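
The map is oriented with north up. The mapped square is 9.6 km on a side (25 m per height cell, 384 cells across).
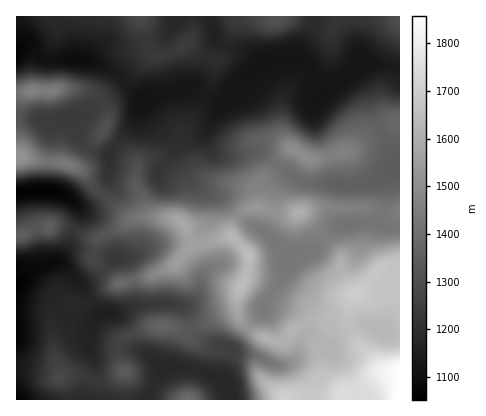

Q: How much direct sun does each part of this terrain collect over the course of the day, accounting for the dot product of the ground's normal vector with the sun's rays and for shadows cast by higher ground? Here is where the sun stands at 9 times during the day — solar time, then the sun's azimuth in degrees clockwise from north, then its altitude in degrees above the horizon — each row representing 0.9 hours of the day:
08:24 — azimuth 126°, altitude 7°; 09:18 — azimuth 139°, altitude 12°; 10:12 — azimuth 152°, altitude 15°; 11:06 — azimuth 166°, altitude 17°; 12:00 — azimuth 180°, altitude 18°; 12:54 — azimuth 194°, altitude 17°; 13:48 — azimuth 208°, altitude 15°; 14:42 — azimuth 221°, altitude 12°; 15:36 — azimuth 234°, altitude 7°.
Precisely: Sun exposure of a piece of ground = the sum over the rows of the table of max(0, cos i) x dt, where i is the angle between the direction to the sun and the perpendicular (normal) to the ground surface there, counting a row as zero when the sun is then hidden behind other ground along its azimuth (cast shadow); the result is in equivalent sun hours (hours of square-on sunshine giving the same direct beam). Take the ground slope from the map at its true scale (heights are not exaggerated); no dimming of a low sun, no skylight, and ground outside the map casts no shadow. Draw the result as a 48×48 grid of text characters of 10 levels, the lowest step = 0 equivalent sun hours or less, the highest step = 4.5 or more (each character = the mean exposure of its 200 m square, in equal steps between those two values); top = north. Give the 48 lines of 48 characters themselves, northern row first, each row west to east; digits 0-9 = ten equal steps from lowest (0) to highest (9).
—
455444444444444544443333444444444555444444444444
556544555555555654432223455566667886544445665555
545555555554455554322233345667889876554456666666
323455555444344443223443334556677655555555555666
210122333444444433345553223444444444455554445566
100000012334455455666655434544444444445554444455
000000000013454566666665555544443333445544433333
000000000001345666555555555444333333344443322123
000000100001235555554444444443333233333332211122
345556665432234444443333443333332233333221001110
799999876543234333332223443332222222222110001000
688887544432343333222233333211111110111000011100
444444433322443222332333321100000000000000111222
222233333323532223333333211000000000000011222344
011222333345532223333333211111111000000011233445
001001122466421112233322222333332100000001133444
011000001355321011233211234444443331000122334444
332100000233332123332221233333224675322455544444
898765311223333344322221001111113577666666654444
999999985433333333322321100001123346776665554443
999999998532332211122233322222333234554444444333
654345688521344200000012344433322100011223322222
100000246752123200000000123321122100000000000111
000000014654211100000000001122222100012111122222
000000001344321111000000000246643333445555555434
011002200123345565542111100145665567754455444445
024445420012467778875432110112345678754332211222
467997653235676666665432234210134566543210110000
999998655566665444433444577510123444443100110000
997776543444444332212567777642333334332101110000
655544555433222100124677654455433333211122110012
444322357642000001356665422234433332101232012344
443212245641001246898655321134443321112221123444
432223334443456899998755433245543222232221234444
333333323468999999988865554467643222233333344443
333333333468876666666654455666533322333444544444
333334444455554210012334455554333333333445555444
444333444433332100000134556542112222333444555544
444333344321111232222234677751000113444444444444
444333344332113566665446789983000245444443223344
333332333333346788876544557898643455334443211112
223322233344445567778764333468997665433344421000
223332222333221234566776654332368864433334431000
333333221233201223444556665541000122222223222111
443333333223444333322223344553000001222211233444
544444555434676543210001233455300001233211245544
566777665555677643100001234456641012333223445543
455666555555555543221122334445553333333344444444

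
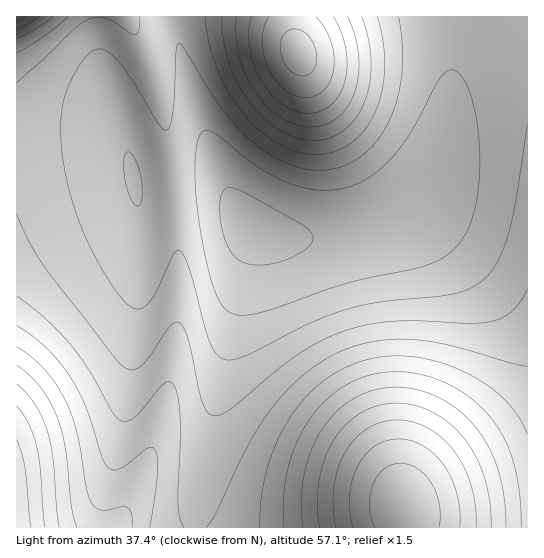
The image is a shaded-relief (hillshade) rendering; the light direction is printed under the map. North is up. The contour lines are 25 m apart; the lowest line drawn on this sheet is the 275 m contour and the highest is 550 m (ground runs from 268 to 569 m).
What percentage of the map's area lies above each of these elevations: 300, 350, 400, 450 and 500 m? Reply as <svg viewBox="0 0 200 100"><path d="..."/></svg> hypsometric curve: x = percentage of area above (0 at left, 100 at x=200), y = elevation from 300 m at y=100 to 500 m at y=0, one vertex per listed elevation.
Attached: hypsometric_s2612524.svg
<svg viewBox="0 0 200 100"><path d="M171 100l-79-25-41-25-24-25-15-25"/></svg>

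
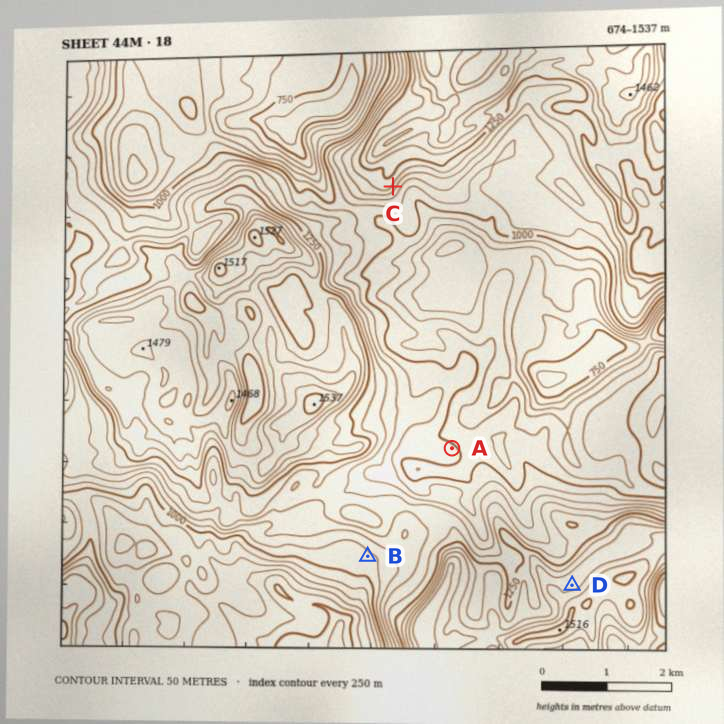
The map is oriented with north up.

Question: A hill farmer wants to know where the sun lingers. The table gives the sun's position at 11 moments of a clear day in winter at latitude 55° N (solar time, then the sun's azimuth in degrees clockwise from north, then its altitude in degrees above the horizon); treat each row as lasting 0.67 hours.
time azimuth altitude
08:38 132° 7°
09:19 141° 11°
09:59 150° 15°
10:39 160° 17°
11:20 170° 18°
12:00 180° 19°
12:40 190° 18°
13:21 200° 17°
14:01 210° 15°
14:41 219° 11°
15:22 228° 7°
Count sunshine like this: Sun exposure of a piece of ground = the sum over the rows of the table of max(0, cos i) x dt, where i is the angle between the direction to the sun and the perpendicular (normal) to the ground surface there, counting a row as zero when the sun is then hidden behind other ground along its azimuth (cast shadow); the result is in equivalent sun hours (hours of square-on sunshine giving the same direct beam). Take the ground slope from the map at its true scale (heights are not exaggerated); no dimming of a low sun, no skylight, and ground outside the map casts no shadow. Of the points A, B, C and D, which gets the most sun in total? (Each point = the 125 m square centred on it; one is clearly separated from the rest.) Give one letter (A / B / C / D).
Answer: C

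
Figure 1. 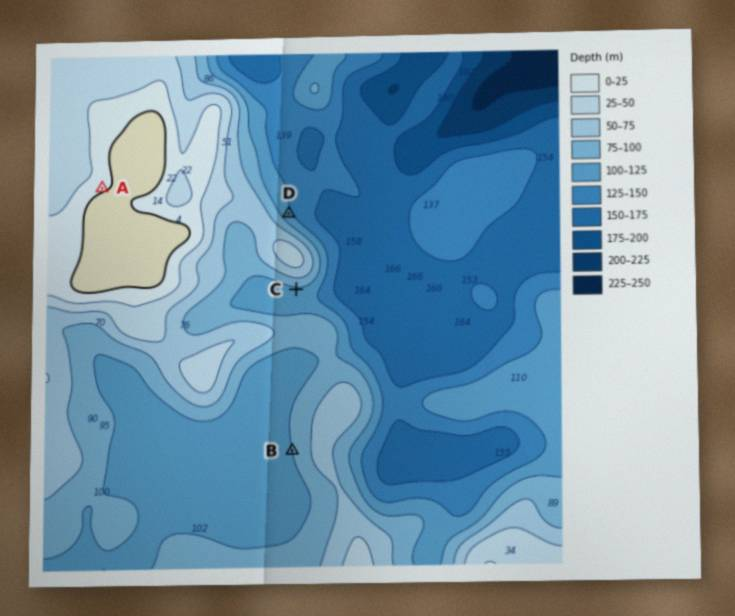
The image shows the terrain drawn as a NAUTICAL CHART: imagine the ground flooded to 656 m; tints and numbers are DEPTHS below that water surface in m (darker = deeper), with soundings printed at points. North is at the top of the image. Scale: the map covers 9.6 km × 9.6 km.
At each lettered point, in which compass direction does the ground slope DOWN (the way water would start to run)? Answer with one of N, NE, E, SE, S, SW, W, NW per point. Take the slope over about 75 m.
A NW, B W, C S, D NE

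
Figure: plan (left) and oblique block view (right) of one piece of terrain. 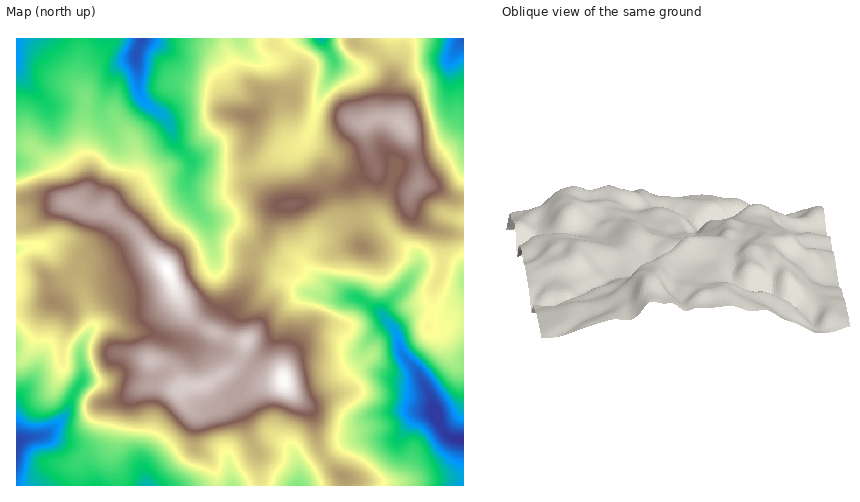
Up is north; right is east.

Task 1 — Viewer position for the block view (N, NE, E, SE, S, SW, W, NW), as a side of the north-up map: W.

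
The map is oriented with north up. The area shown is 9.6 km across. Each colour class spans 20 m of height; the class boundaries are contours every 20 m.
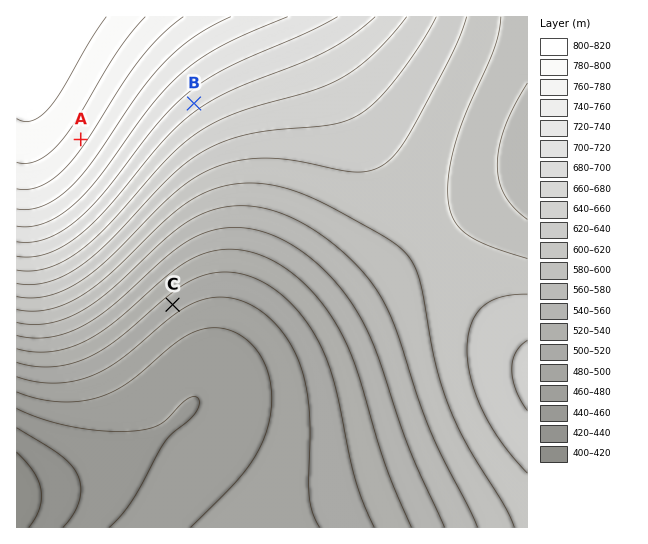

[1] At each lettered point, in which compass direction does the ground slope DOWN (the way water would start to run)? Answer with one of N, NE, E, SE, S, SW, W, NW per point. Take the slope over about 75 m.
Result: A SE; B SE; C SE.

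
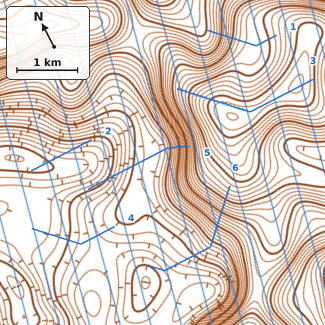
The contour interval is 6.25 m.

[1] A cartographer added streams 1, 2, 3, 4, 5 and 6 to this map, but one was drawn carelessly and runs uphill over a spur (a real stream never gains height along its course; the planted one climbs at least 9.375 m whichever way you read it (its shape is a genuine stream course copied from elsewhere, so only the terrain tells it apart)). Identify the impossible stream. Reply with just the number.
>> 3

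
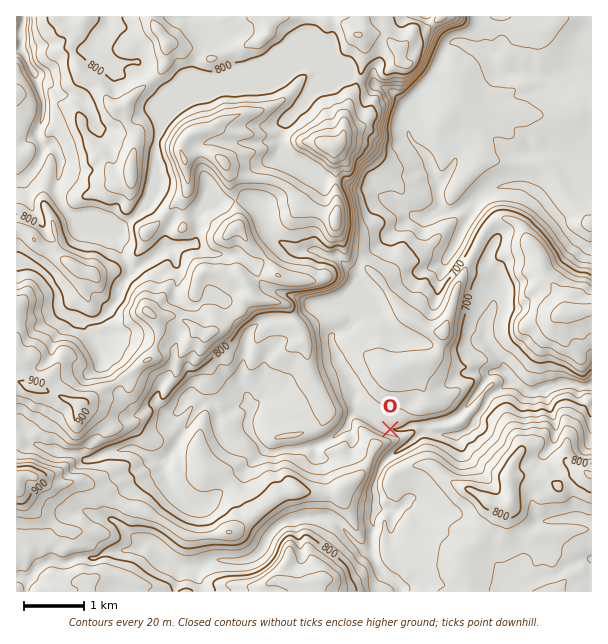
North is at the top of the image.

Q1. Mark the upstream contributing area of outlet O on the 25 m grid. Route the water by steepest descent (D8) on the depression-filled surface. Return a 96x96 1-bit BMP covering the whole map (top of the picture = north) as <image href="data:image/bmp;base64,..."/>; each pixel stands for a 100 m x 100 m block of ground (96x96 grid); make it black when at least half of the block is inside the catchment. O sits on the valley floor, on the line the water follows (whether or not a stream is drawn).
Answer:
<image width="96" height="96" href="data:image/bmp;base64,Qk2+BAAAAAAAAD4AAAAoAAAAYAAAAGAAAAABAAEAAAAAAIAEAAATCwAAEwsAAAIAAAAAAAAA////AAAAAAAAAAAAAAAAAAAAAAAAAAAAAAAAAAAAAAAAAAAAAAAAAAAAAAAAAAAAAAAAAAAAAAAAAAAAAAAAAAAAAAAAAAAAAAAAAAAAAAAAAAAAAAAAAAAAAAAAAAAAAAAAAAAAAAAAAAAAAAAAAAAAAAAAAAAPgAAAAAAAAAAAAAA/+AAAAAAAAAAAAAB//AAAAAAAAAAAAAH//gAAAAAAAAAAAAf//4AAAAAAAAAAAH///8AAAAAAAAAAAP///+AAAAAAAAAAA/////g4AAAAAAAAB//////8AAAAAAAH////////AAAAAAD/////////gAAAAAD/////////wAAAAAD/////////4AAAAAD/////////4AAAAAD/////////4AAAAAD/////////8AAAAAD//////////AAAAAD//////////gAAAAD//////////gAAAAD//////////gAAAAD//////////gAAAAD//////////gAAAAD/3////////gAAAAD/B////////gAAAAD4A////////gAAAADAAP///////gAAAAAAAH///////gAAAAAAAB///////gAAAAAAAA///////wAAAAAAAAf///////AAAAAAAAH///////wAAAAAAAH///////4AAAAAAAH///////4AAAAAAAD///////4AAAAAAAD+f/////wAAAAAAAD4H/////AAAAAAAAHgD////8AAAAAAAAAAB////wAAAAAAAAAAA////wAAAAAAAAAAA////gAAAAAAAAAAAf///AAAAAAAAAAAAf///AAAAAAAAAAAAf//+AAAAAAAAAAAAH//8AAAAAAAAAAAAB//4AAAAAAAAAAAAD//wAAAAAAAAAAAAD/+AAAAAAAAAAAAAH/+AAAAAAAAAAAAAf/+AAAAAAAAAAAAA//8AAAAAAAAAAAAA//8AAAAAAAAAAAAB//4AAAAAAAAAAAAB//4AAAAAAAAAAAAB//4AAAAAAAAAAAAB//AAAAAAAAAAAAAD/8AAAAAAAAAAAAAD/4AAAAAAAAAAAAAD/wAAAAAAAAAAAAAD/gAAAAAAAAAAAAAD+AAAAAAAAAAAAAAAAAAAAAAAAAAAAAAAAAAAAAAAAAAAAAAAAAAAAAAAAAAAAAAAAAAAAAAAAAAAAAAAAAAAAAAAAAAAAAAAAAAAAAAAAAAAAAAAAAAAAAAAAAAAAAAAAAAAAAAAAAAAAAAAAAAAAAAAAAAAAAAAAAAAAAAAAAAAAAAAAAAAAAAAAAAAAAAAAAAAAAAAAAAAAAAAAAAAAAAAAAAAAAAAAAAAAAAAAAAAAAAAAAAAAAAAAAAAAAAAAAAAAAAAAAAAAAAAAAAAAAAAAAAAAAAAAAAAAAAAAAAAAAAAAAAAAAAAAAAAAAAAAAAAAAAAAAAAAAAAAAAAAAAAAAAAAAAAAAAAAAAAAAAAAAAAAAAAAAAAAAAAAAAAAAAAAAAAAAAAAAAAAAAAAAAAAAAAAAAAAAAAAAAAAAAAAAAAAAAAAAAAAA="/>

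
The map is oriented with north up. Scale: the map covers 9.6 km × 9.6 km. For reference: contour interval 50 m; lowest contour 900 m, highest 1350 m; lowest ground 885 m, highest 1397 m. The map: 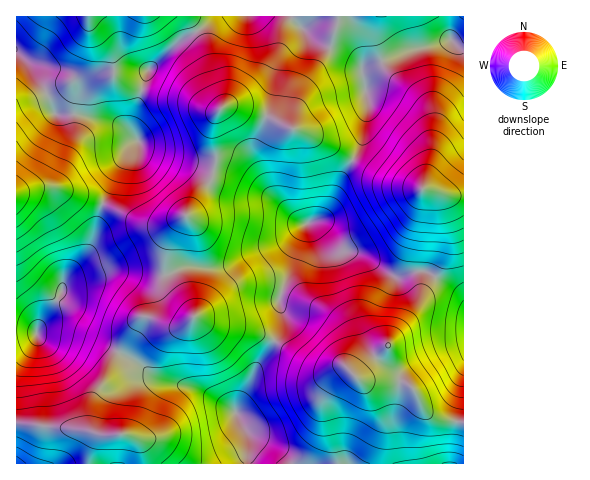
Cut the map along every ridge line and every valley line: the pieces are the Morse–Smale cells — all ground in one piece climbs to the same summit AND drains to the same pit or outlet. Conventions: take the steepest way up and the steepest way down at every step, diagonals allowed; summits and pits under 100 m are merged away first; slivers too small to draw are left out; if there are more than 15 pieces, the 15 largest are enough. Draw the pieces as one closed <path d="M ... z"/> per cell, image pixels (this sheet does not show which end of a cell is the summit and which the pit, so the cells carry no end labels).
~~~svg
<path d="M463 16l-173 1 23 22 34 14 14 13 7 43-6 31-8 21 22 14 19 8 32 6 22 7 15-1z"/><path d="M232 106l-9 1-9 11-1 21 4 20-4 15-24 39-12 11-7 12-5 19 1 20 19-8 42 0 29-15 28-11 20-16 17-7 5-5 14-33 12-19-17-13-35-18-10-2-23-12z"/><path d="M290 16l-72 0-20 15 11 23 2 14 12 30 0 8 15 1 29 9 68 32 18 12 9-20 6-31-7-43-14-13-34-14z"/><path d="M197 31l-17 9-32 30-16 54 5 17-7 7-10 18-18 37 39 19 21 2 23-7 25-35 3-8 4-15-4-20 0-15 4-11 6-7 0-8-12-30-5-21z"/><path d="M312 222l-4 0-4 6-12 38-12 31 3 24-8 20 39 25 16 1 12-2 14 11 32-30 22-28 25-41-9-5-12 0-12 4-9 0-26-18-28-10-23-23z"/><path d="M274 340l-16 25-23 47 13 25-1 26 134 1 4-27 0-17-9-18-12-18-22-19-12 2-16-1z"/><path d="M187 16l-170 0-1 37 16 16 12 19 12 26 21 0 38 8 8 4 10 10-1-12 16-54 32-30 17-9z"/><path d="M120 353l-2 1-26 46-2 9 0 17 2 5 9 4 23-1 9 3 8 9 3 18 103-1 1-26-11-24-6-5-35-20-34-7-23-17z"/><path d="M353 160l-13 20-11 29-8 9-10 4 5 3 23 23 28 10 26 18 9 0 12-4 12 0 9 4 9-19 4-18-7-42-10-7-43-10z"/><path d="M18 53l-2 1 0 139 34-7 52 18 18-38 17-26-14-14-8-4-38-8-21 0-16-32-11-18z"/><path d="M50 186l-14 2-20 6 0 135 17 2 3 2 4-10 20-28 5-17 23-27 14-45-4-4z"/><path d="M437 277l-3 0-6 9-12 23-28 37-32 31 4 3 31 0 13 2 10 8 9 19 7 6 10 5 23 3 1-125-8-9z"/><path d="M196 317l-10 7-8 2-11-1-19-8-7 0-7 9-15 27 20 11 16 14 11 4 36 8 34 22 22-47 16-24-22-9-41-7z"/><path d="M25 330l-9 0 0 93 75 8-1-22 2-9 27-47-23-13-22-7-13-2-21 0-4 2z"/><path d="M305 225l-21 16-28 11-26 14-9 2-36-1-19 8 1 5 27 37 17 8 32 5 31 10 9-19-3-24 12-31z"/>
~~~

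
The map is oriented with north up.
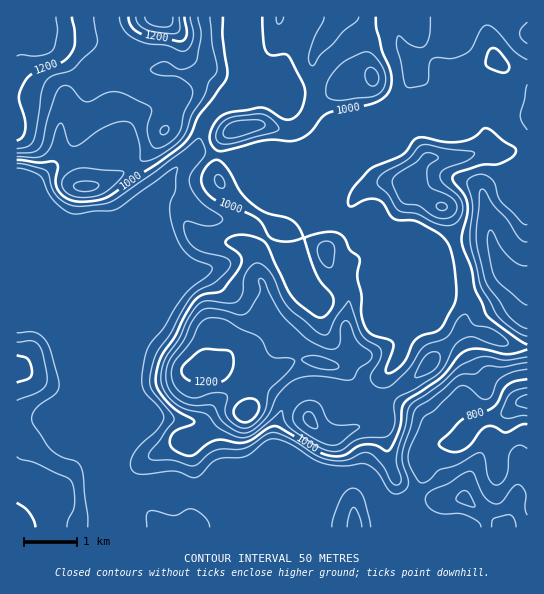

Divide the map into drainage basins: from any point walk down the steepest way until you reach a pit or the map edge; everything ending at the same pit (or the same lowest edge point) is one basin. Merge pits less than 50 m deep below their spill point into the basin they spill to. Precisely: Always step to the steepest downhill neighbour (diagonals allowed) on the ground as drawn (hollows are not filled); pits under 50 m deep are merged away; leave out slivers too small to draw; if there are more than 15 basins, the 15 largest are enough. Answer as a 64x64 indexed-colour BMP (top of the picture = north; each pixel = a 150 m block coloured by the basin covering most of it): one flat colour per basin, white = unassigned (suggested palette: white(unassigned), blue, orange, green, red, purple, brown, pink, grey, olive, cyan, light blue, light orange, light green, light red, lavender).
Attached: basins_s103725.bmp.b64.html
<image width="64" height="64" href="data:image/bmp;base64,Qk12CAAAAAAAAHYAAAAoAAAAQAAAAEAAAAABAAQAAAAAAAAIAAATCwAAEwsAABAAAAAAAAAA////ALR3HwAOf/8ALKAsACgn1gC9Z5QAS1aMAMJ34wB/f38AIr28AM++FwDox64AeLv/AIrfmACWmP8A1bDFABERERERERERERERERERERERERERERERERERERERERERERERERERERERERERERERERERERERERERERERERERERERERERERERERERERERERERERERERERERERERERERERERERERERERERERERERERERERERERERERERERERERERERERERERERERERERERERERERERERERERERERERERERERERERERERERERERERERERERERERERERERERERERERERERERERERERERERERERERERERERERERERERERERERERERERERERERERERERERERERERERERERERERERERERERERERERERERERERERERERERERERERERERERERERERERERERERERERERERERERERERERERERERERERERERERERERERERERERERERERERERERERERERERERERERERERERERERERERERERERERERERERERERERERERERERERERERERERERERERERERERERERERERERERERERERERERERERERERERERERERERERERERERERERERERERERERERERERERERERERERERERERERERERERERERERERERERERERERERERERERERERERERERERERERERERERERERERERERERERERERERERERERERERERERERERERERERERERERMRERERERERERERERERERERERERERERERERERERERERMzMRERERERERERERERERERERERERERERERERERERETMzMzERERERERERERERERERERERERERERERERERERETMzMzMzERERERERERERERERERERERERERERERERERERMzMzMzMxERERERERERERERERERERERERERERERERERETMzMzMyERERERERERERERERERERERERERERERERERERIiIzMyIiEREREREREREREREREREREREREREREREREREiIiIiIiIREREzMxEREREREREREREREREREREREREREiIiIiIiIiERMzMzERERERERERERERERERERERERERESIiIiIiIiIjMzMzMRERERERERERERERERERERERERERIiIiIiIiIiMzMzMxERERERERERERERERERERERERERESIiIiIiIiIzMzMzERERERERERERERERERERERERERERIiIiIiIiIiMzMzMRERERERERERERERERERERERERERIiIiIiIiIiMzMzMxEREREREREREREREREREREREREREiIiIiIiIiIzMzMzEREREREREREREREREREREREREREiIiIiIiIiIjMzMzMRERERERERERERERERERERERERESIiIiIiIiIiMzMzMxERERERERERERERERERERERERESIiIiIiIiIiIzMzMzERERERERERERERERERERERERERIiIiIiIiIiIzMzMzMRERERERERERERERERERERERERIiIiIiIiIiIjMzMzMxERERERERERERERERERERERESIiIiIiIiIiIiMzMzMzERERERERERERERERERERERIiIiIiIiIiIiIiIzMzMzMRERERERERERERERERERERIiIiIiIiIiIiIiIzMzMzMxERERERERERERERERERESIiIiIiIiIiIiIiIjMzMzMzEREREREREREREREREREiIiIiIiIiIiIiIiIzMzMzMzMREREREREREREREREREiIiIiIiIiIiIiIiIzMzMzMzMxEREREREREREREREREiIiIiIiIiIiIiIiMzMzMzMzMzEREREREREREREREREiIiIiIiIiIiIiIiIzMzMzMzMzMRERERERERERERERESIiIiIiIiIiIiIiIiMzMzMzMzMxERERERERERERERERIiIiIiIiIiIiIiIiIjMzMzMzMzEREREREREREREREREiIiIiIiIiIiIiIiIiIiIjMzMzMRERERERERERERERESIiIiIiIiIiIiIiIiIiIiIiIiIhEREREREREREREREREiIiIiIiIiIiIiIiIiIiIiIiIiERERERERERERERERERIiIiIiIiIiIiIiIiIiIiIiIiIREREREREREREREREREREREREiIiIiIiIiIiIiIiIiIhERERERERERERERERERERERERIiIiIiIiIiIiIiIiIiEREREREREREREREREREREREREiIiIiIiIiIiIiIiIiIRERERERERERERERERERERERERIiIiIiIiIiIiIiIiIhERERERERERERERERERERERERERIiIiIiIiIiIiIiIiEREREREREREREREREREREREREREiIiIiIiIiIiIiIiIRERERERERERERERERERERERERIiIiIiIiIiIiIiIiIhERERERERERERERERERERERERIiIiIiIiIiIiIiIiIiEREREREREREREREREREREREREiIiIiIiIiIiIiIiIiIRERERERERERERERERERERERESIiIiIiIiIiIiIiIiIhEREREREREREREREREREREREREiIiIiIiIiIiIiIiIiERERERERERERERERERERERERERIiIiIiIiIiIiIiIiIREREREREREREREREREREREREREiIiIiIiIiIiIiIiIhERERERERERERERERERERERERERIiIiIiIiIiIiIiIi"/>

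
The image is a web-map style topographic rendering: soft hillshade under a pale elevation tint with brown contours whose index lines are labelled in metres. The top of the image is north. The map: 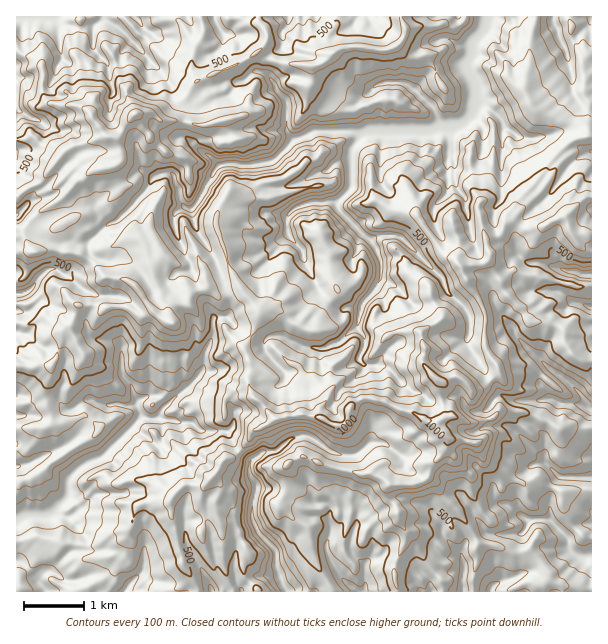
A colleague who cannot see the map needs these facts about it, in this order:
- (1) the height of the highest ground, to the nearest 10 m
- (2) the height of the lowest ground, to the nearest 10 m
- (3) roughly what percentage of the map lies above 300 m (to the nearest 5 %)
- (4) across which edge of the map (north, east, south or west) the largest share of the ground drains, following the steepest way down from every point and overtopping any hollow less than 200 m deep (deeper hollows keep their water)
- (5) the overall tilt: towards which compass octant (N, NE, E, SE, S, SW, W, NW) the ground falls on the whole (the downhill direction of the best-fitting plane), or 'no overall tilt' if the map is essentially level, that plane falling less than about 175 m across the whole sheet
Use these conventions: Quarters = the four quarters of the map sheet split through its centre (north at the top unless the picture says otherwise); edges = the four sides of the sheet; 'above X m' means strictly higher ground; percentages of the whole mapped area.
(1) The highest point reaches roughly 1050 m.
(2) The lowest point is down at roughly 120 m.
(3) Roughly 80 % of the ground is higher than 300 m.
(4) Most of the ground drains across the northern edge.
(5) No overall tilt - high and low ground are spread across the sheet.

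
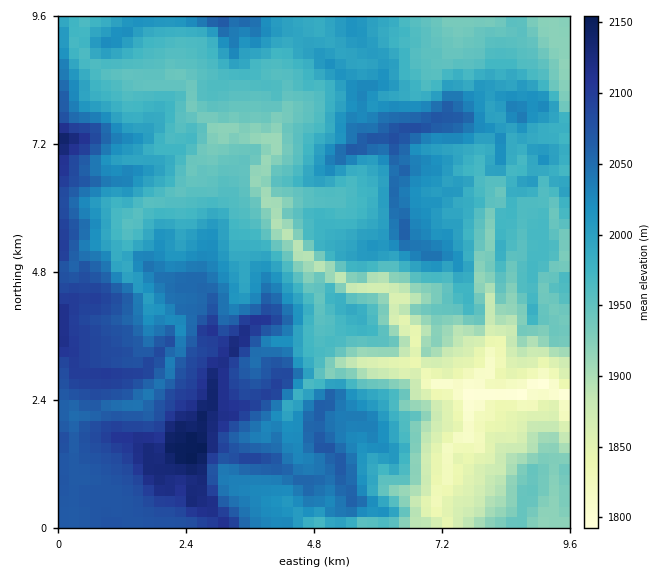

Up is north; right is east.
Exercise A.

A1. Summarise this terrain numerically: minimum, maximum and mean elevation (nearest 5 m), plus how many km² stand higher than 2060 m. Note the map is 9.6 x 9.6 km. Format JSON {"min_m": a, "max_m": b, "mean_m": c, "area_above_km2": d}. {"min_m": 1790, "max_m": 2160, "mean_m": 1990, "area_above_km2": 17.7}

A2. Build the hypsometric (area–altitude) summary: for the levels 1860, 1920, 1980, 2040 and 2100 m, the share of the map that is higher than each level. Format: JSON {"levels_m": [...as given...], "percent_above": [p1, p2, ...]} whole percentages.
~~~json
{"levels_m": [1860, 1920, 1980, 2040, 2100], "percent_above": [94, 86, 55, 26, 5]}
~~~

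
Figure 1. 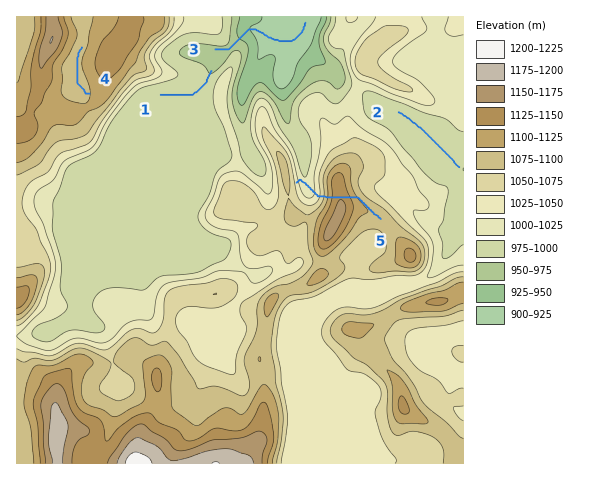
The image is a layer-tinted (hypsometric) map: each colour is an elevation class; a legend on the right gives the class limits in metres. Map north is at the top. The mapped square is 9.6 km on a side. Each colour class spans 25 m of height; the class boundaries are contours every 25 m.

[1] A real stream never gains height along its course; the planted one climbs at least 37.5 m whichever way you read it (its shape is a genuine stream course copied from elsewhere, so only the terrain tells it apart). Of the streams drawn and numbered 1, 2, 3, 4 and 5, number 5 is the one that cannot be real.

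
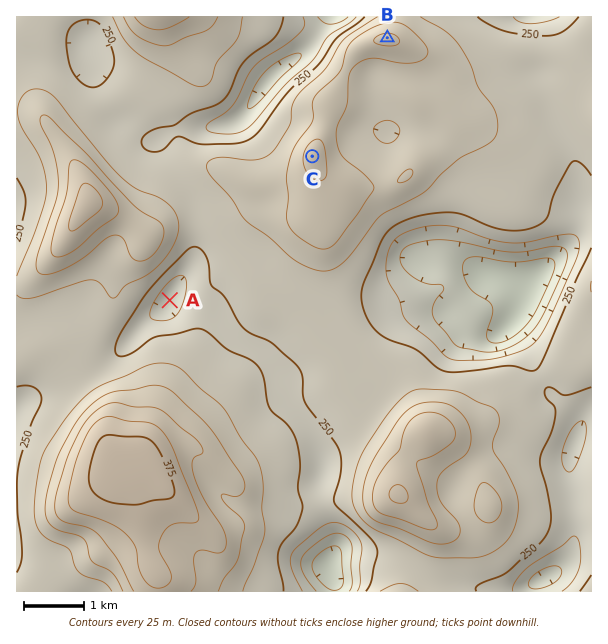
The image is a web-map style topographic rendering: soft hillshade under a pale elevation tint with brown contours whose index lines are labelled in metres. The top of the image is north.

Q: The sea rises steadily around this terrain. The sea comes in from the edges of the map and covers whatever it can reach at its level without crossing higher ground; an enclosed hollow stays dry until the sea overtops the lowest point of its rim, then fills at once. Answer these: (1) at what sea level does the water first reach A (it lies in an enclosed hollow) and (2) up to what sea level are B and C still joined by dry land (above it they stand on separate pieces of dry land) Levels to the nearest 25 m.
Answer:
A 250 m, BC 300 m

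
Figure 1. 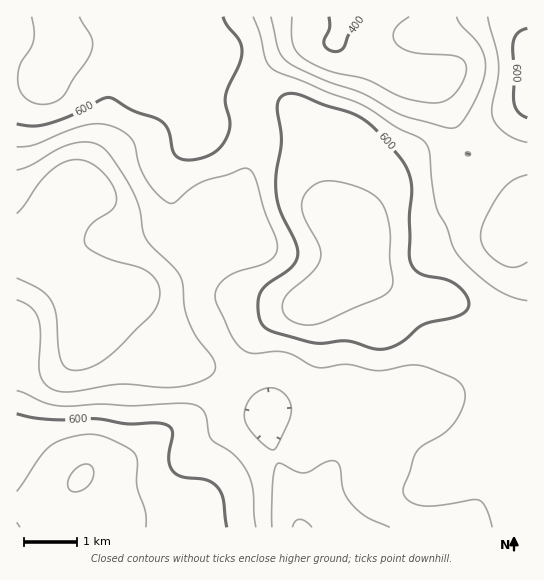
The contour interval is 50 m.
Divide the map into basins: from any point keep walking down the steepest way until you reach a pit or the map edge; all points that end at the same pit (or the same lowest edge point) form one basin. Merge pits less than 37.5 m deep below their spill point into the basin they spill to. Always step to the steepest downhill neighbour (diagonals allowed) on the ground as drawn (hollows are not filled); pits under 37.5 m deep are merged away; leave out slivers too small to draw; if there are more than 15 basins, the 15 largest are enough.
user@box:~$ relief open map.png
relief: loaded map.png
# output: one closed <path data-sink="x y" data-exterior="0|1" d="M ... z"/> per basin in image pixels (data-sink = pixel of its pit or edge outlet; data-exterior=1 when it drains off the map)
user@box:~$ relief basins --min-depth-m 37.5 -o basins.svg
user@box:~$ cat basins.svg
<path data-sink="98 313" data-exterior="0" d="M65 43l-4 8-18 28-27 0 1 428 22-2 20-6 31-30 43-13 28-21 37-20 21-18 14-15 26-51 18-15 37-15 25-17 10-10 4-16 0-17-20-26-13-33-3-21 4-20-10-15-16-15-18-6-39 3-23 8-10 9-2 4-11-32-1-21-14 7-30 5-12-7-28-22-13-7-23-5z"/><path data-sink="347 17" data-exterior="1" d="M527 16l-510 0-1 62 27 1 18-28 4-8 6 4 23 5 13 7 28 22 12 7 30-5 14-7 1 21 11 32 2-4 10-9 23-8 39-3 18 6 16 15 10 15-4 20 3 21 13 33 20 26 0 17-4 16 6-1 16 4 38 18 29 2 19 7 15 15 27 46 12 12 12 7 4 0z"/><path data-sink="301 527" data-exterior="1" d="M355 273l-9 4-32 24-29 11-18 11-12 14-10 24-12 21-14 15-21 18-37 20-28 21-40 12-7 4-9 10-5 11 0 34 362 1-1-38 3-7 7-8 2-9 12-15 42-37 10-25 0-11-13-17-24-42-15-15-19-7-29-2-38-18z"/>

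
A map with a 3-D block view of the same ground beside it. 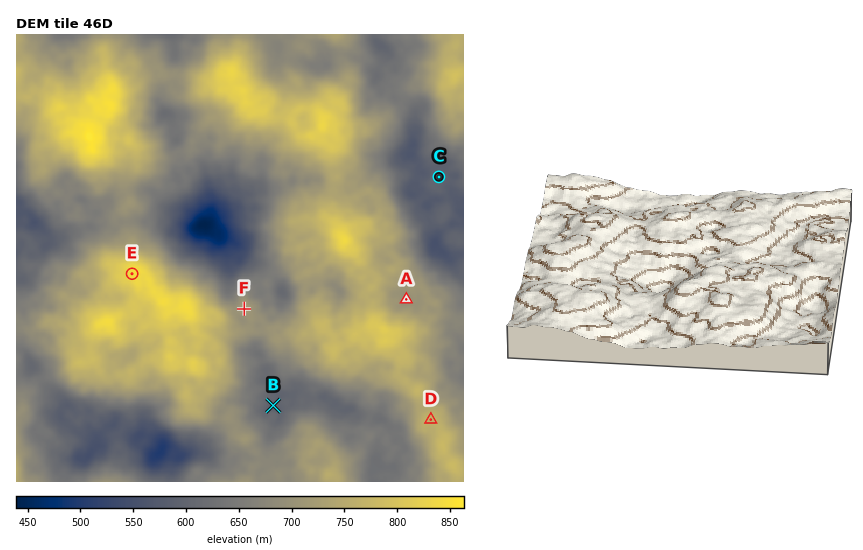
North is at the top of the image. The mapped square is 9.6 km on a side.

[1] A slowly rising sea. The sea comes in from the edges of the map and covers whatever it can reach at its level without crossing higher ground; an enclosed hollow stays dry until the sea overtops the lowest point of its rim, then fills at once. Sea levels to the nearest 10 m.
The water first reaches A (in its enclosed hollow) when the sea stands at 710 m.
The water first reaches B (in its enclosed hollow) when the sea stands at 640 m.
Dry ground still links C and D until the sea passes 590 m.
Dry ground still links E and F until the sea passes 700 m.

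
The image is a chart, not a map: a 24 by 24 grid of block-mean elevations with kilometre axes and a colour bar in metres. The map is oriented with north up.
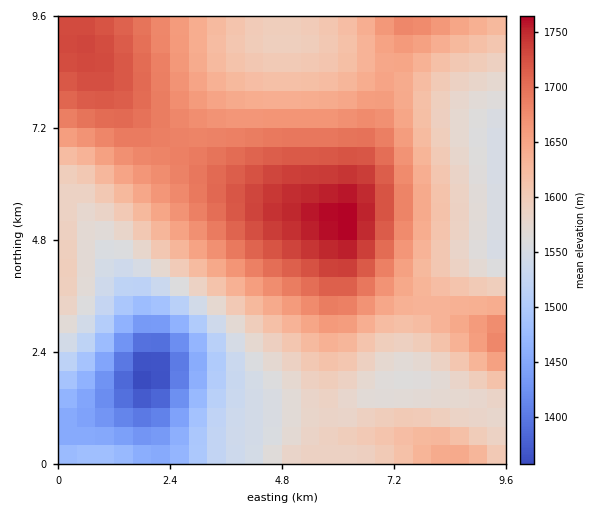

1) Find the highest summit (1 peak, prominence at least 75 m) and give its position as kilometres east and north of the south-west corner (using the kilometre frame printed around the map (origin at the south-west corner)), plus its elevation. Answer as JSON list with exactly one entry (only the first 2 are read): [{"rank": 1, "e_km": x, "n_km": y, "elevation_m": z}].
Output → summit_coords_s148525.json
[{"rank": 1, "e_km": 6.14, "n_km": 5.24, "elevation_m": 1766}]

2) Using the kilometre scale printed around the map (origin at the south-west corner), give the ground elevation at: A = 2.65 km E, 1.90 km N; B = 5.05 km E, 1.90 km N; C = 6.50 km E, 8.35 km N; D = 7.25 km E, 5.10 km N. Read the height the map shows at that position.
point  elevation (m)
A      1410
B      1580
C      1635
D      1695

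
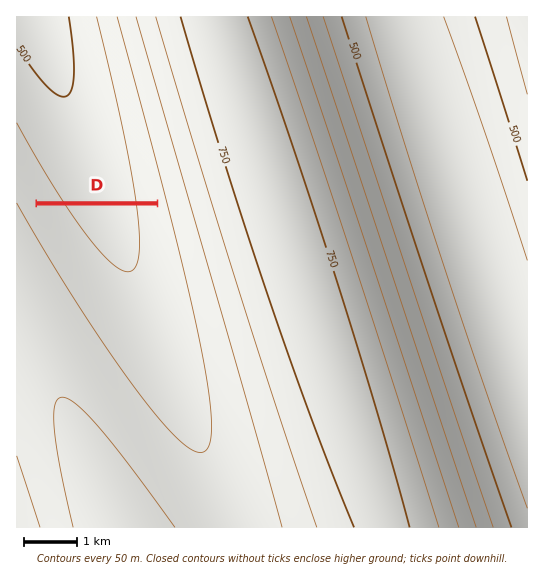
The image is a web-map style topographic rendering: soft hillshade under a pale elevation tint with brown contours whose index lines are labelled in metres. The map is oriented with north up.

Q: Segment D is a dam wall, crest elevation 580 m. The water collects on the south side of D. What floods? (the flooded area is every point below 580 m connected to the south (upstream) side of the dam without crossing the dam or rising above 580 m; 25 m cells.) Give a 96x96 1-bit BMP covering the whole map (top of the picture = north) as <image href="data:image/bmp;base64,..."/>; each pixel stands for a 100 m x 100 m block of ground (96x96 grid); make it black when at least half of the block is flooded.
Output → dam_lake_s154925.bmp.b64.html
<image width="96" height="96" href="data:image/bmp;base64,Qk2+BAAAAAAAAD4AAAAoAAAAYAAAAGAAAAABAAEAAAAAAIAEAAATCwAAEwsAAAIAAAAAAAAA////AAAAAAAAAAAAAAAAAAAAAAAAAAAAAAAAAAAAAAAAAAAAAAAAAAAAAAAAAAAAAAAAAAAAAAAAAAAAAAAAAAAAAAAAAAAAAAAAAAAAAAAAAAAAAAAAAAAAAAAAAAAAAAAAAAAAAAAAAAAAAAAAAAAAAAAAAAAAAAAAAAAAAAAAAAAAAAAAAAAAAAAAAAAAAAAAAAAAAAAAAAAAAAAAAAAAAAAAAAAAAAAAAAAAAAAAAAAAAAAAAAAAAAAAAAAAAAAAAAAAAAAAAAAAAAAAAAAAAAAAAAAAAAAAAAAAAAAAAAAAAAAAAAAAAAAAAAAAAAAAAAAAAAAAAAAAAAAAAAAAAAAAAAAAAAAAAAAAAAAAAAAAAAAAAAAAAAAAAAAAAAAAAAAAAAAAAAAAAAAAAAAAAAAAAAAAAAAAAAAAAAAAAAAAAAAAAAAAAAAAAAAAAAAAAAAAAAAAAAAcAAAAAAAAAAAAAAA8AAAAAAAAAAAAAAB+AAAAAAAAAAAAAAD+AAAAAAAAAAAAAAH+AAAAAAAAAAAAAAP+AAAAAAAAAAAAAAf+AAAAAAAAAAAAAA/+AAAAAAAAAAAAAA/+AAAAAAAAAAAAAB/+AAAAAAAAAAAAAD/+AAAAAAAAAAAAAH/+AAAAAAAAAAAAAH/8AAAAAAAAAAAAAP/8AAAAAAAAAAAAAf/8AAAAAAAAAAAAA//8AAAAAAAAAAAAA//8AAAAAAAAAAAAB//8AAAAAAAAAAAAD//4AAAAAAAAAAAAD//4AAAAAAAAAAAAH//4AAAAAAAAAAAAH//4AAAAAAAAAAAAP//4AAAAAAAAAAAAf//wAAAAAAAAAAAAf//wAAAAAAAAAAAA///wAAAAAAAAAAAB///wAAAAAAAAAAAB///wAAAAAAAAAAAD///gAAAAAAAAAAAD///gAAAAAAAAAAAH///gAAAAAAAAAAAP///gAAAAAAAAAAAH///AAAAAAAAAAAAAAAAAAAAAAAAAAAAAAAAAAAAAAAAAAAAAAAAAAAAAAAAAAAAAAAAAAAAAAAAAAAAAAAAAAAAAAAAAAAAAAAAAAAAAAAAAAAAAAAAAAAAAAAAAAAAAAAAAAAAAAAAAAAAAAAAAAAAAAAAAAAAAAAAAAAAAAAAAAAAAAAAAAAAAAAAAAAAAAAAAAAAAAAAAAAAAAAAAAAAAAAAAAAAAAAAAAAAAAAAAAAAAAAAAAAAAAAAAAAAAAAAAAAAAAAAAAAAAAAAAAAAAAAAAAAAAAAAAAAAAAAAAAAAAAAAAAAAAAAAAAAAAAAAAAAAAAAAAAAAAAAAAAAAAAAAAAAAAAAAAAAAAAAAAAAAAAAAAAAAAAAAAAAAAAAAAAAAAAAAAAAAAAAAAAAAAAAAAAAAAAAAAAAAAAAAAAAAAAAAAAAAAAAAAAAAAAAAAAAAAAAAAAAAAAAAAAAAAAAAAAAAAAAAAAAAAAAAAAAAAAAAAAAAAAAAAAAAAAAAAAAAAAAAAAAAAAAAAAAAAAAAAAAAAAAAAAAAAAAAAAAAAAAAAAAAAAAAAAAA="/>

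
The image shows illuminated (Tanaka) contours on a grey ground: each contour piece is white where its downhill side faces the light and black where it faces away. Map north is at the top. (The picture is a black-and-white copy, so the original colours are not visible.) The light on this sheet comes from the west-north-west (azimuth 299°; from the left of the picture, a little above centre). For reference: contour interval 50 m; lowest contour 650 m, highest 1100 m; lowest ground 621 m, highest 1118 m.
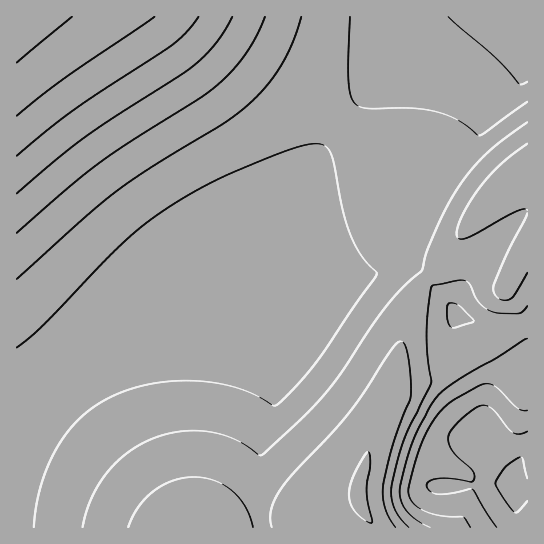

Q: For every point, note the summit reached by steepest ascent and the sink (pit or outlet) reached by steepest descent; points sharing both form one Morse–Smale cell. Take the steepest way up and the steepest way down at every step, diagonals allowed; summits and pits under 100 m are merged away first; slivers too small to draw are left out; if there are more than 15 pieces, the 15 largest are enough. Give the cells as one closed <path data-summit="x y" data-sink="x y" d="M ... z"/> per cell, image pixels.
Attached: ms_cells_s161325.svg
<path data-summit="361 494" data-sink="527 17" d="M527 16l-92 1-40 41-44 53-36 50-46 69-25 44-9 10-13 1-32 10-25 10-40 22-58 40-51 44 1 117 236 0 41-9 66-21 0-13 13-58 7-18 13-23 12-63 15-37 16-16 29-41 26-30 27-24 10-6z"/><path data-summit="17 17" data-sink="527 17" d="M437 16l-420 0-1 394 63-53 46-30 40-22 25-10 32-10 13-1 9-10 25-44 46-69 36-50 44-53z"/><path data-summit="361 494" data-sink="514 482" d="M527 169l-9 6-27 24-26 30-29 41-16 16-15 37-12 63-13 23-7 18-13 58 0 13-66 21-40 9 263-1-4-44 8 5 7 1z"/><path data-summit="17 17" data-sink="514 482" d="M514 483l3 44 10 1 1-38-10-3z"/>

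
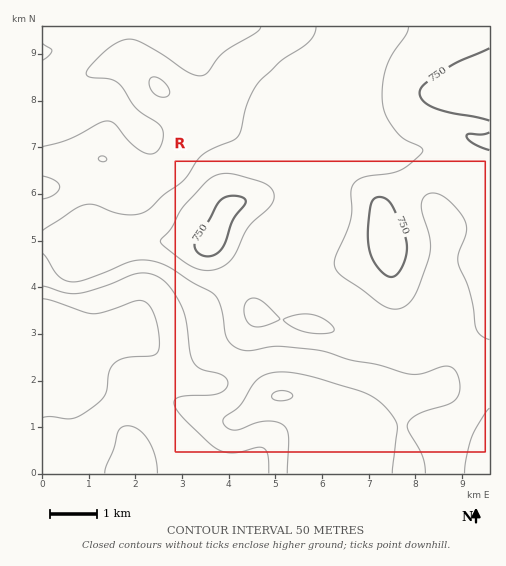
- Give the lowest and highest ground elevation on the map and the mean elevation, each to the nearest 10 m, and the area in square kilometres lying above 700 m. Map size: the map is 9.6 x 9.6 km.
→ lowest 500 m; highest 800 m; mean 650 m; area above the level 17.4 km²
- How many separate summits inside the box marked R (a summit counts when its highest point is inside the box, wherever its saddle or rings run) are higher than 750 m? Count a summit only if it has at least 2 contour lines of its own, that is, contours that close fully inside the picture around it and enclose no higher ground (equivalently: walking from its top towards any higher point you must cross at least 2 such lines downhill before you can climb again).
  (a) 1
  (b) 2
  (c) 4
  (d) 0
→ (a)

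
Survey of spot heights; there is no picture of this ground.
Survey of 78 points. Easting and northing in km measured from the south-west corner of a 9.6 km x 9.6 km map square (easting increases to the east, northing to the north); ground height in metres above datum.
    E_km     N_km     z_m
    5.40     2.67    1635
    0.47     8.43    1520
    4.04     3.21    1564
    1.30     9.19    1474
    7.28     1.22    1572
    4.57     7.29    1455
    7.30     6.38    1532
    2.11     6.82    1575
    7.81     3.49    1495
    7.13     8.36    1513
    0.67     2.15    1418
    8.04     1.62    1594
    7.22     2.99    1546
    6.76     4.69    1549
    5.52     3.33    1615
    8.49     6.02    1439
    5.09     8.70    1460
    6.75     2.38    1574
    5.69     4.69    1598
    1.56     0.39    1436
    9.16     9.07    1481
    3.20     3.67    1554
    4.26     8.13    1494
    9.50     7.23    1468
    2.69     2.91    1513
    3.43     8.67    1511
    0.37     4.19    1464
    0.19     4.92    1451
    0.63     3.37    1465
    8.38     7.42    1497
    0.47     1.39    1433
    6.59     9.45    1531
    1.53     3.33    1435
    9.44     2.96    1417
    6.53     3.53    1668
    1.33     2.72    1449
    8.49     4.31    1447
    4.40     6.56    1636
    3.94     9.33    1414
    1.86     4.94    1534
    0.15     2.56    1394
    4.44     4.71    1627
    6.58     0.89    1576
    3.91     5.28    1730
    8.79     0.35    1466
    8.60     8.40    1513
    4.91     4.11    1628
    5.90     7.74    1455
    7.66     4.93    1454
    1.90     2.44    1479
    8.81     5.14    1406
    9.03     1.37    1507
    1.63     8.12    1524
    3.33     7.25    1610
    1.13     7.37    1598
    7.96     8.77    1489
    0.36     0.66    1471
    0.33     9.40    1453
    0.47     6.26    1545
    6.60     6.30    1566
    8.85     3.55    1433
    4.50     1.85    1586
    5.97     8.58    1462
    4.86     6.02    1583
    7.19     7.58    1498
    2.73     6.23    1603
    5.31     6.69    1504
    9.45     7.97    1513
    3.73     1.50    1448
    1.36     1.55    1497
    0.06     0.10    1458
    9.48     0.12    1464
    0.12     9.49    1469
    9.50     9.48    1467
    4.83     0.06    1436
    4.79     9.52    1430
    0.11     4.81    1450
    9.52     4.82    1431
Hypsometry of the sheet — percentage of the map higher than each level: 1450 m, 82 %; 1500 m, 50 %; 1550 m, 30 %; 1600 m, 14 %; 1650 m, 4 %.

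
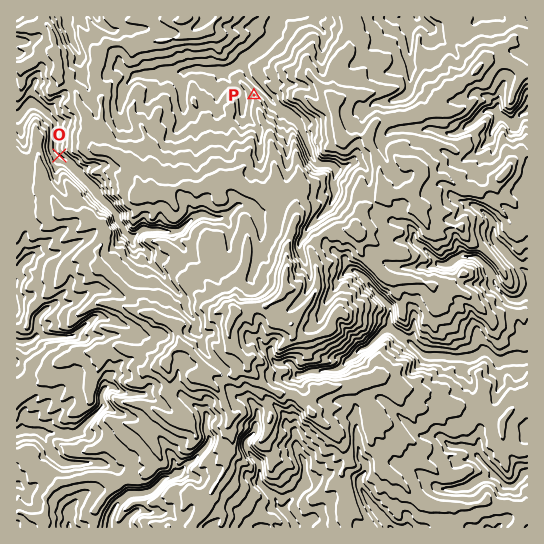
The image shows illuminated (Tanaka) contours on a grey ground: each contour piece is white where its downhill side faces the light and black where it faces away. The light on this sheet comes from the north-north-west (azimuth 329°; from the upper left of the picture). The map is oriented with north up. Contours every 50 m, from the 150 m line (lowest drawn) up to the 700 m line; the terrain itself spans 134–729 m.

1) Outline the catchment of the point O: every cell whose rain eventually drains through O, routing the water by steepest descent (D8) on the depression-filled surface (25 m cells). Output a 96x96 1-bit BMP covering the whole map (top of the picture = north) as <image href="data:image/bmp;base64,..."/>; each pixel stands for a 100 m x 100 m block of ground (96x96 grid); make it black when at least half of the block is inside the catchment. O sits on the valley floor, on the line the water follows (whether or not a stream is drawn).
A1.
<image width="96" height="96" href="data:image/bmp;base64,Qk2+BAAAAAAAAD4AAAAoAAAAYAAAAGAAAAABAAEAAAAAAIAEAAATCwAAEwsAAAIAAAAAAAAA////AAAAAAAAAAAAAAAAAAAAAAAAAAAAAAAAAAAAAAAAAAAAAAAAAAAAAAAAAAAAAAAAAAAAAAAAAAAAAAAAAAAAAAAAAAAAAAAAAAAAAAAAAAAAAAAAAAAAAAAAAAAAAAAAAAAAAAAAAAAAAAAAAAAAAAAAAAAAAAAAAAAAAAAAAAAAAAAAAAAAAAAAAAAAAAAAAAAAAAAAAAAAAAAAAAAAAAAAAAAAAAAAAAAAAAAAAAAAAAAAAAAAAAAAAAAAAAAAAAAAAAAAAAAAAAAAAAAAAAAAAAAAAAAAAAAAAAAAAAAAAAAAAAAAAAAAAAAAAAAAAAAAAAAAAAAAAAAAAAAAAAAAAAAAAAAAAAAAAAAAAAAAAAAAAAAAAAAAAAAAAAAAAAAAAAAAAAAAAAAAAAAAAAAAAAAAAAAAAAAAAAAAAAAAAAAAAAAAAAAAAAAAAAAAAAAAAAAAAAAAAYAAAAAAAAAAAAAAD8AAAAAAAAAAAAAAH/AAAAAAAAAAAAAAP+AAAAAAAAAAAAAAf8AAAAAAAAAAAAAA/4AAAAAAAAAAAAAB/wAAAAAAAAAAAAAB/wAAAAAAAAAAAAAD/wAAAAAAAAAAAAAD/wAAAAAAAAAAAAAH/wAAAAAAAAAAAAA//4AAAAAAAAAAAAD//4AAAAAAAAAAAAD///wAAAAAAAAAAAH///8AAAAAAAAAAAP////AAAAAAAAAAA/////AAAAAAAAAAB/////gAAAAAAAAAD/////gAAAAAAAAAH/////gAAAAAAAAAP/////gAAAAAAAAAf/////gAAAAAAAAAf/////gAAAAAAAAAf/////gAAAAAAAAAP/////gAAAAAAAAAP/////gAAAAAAAAAP/////gAAAAAAAAAH/////wAAAAAAAAAH/////wAAAAAAAAAf/////wAAAAAAAAB//////4AAAAAAAA///////wAAAAAAAB///////gAAAAAAAB///////AAAAAAAAB//////+AAAAAAAAD//4H//AAAAAAAAAD//4AD8AAAAAAAAAH//4AA4AAAAAAAAAH//wAAAAAAAAAAAAD//wAAAAAAAAAAAAB//gAAAAAAAAAAAAA//AAAAAAAAAAAAAAf4AAAAAAAAAAAAAAAAAAAAAAAAAAAAAAAAAAAAAAAAAAAAAAAAAAAAAAAAAAAAAAAAAAAAAAAAAAAAAAAAAAAAAAAAAAAAAAAAAAAAAAAAAAAAAAAAAAAAAAAAAAAAAAAAAAAAAAAAAAAAAAAAAAAAAAAAAAAAAAAAAAAAAAAAAAAAAAAAAAAAAAAAAAAAAAAAAAAAAAAAAAAAAAAAAAAAAAAAAAAAAAAAAAAAAAAAAAAAAAAAAAAAAAAAAAAAAAAAAAAAAAAAAAAAAAAAAAAAAAAAAAAAAAAAAAAAAAAAAAAAAAAAAAAAAAAAAAAAAAAAAAAAAAAAAAAAAAAAAAAAAAAAAAAAAAAAAAAAAAAAAAAAAAAAAAAAAAAAAAAAAAAAAAAAAAAAAAAAAAAAAAAAAAAAAAAAA="/>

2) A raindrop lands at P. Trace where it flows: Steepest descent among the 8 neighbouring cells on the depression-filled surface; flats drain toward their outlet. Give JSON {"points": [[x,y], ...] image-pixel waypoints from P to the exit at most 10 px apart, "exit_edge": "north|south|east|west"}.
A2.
{"points": [[254, 95], [257, 85], [247, 74], [242, 63], [251, 54], [262, 46], [271, 35], [275, 25], [277, 17]], "exit_edge": "north"}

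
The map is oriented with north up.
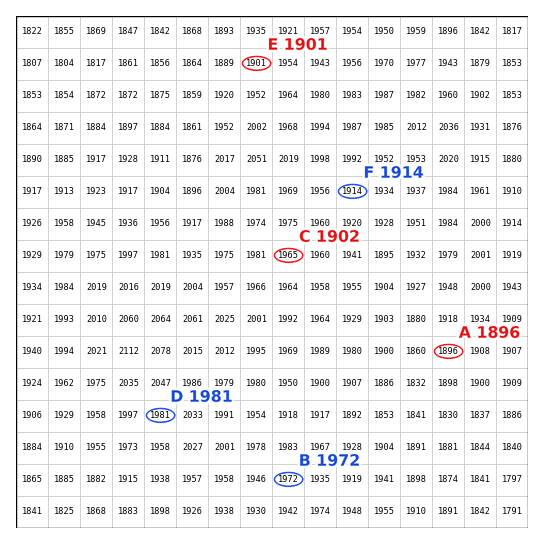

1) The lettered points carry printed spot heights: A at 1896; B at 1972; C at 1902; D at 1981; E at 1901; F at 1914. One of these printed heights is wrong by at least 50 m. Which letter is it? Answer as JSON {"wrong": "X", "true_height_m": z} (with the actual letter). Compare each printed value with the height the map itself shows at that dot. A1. {"wrong": "C", "true_height_m": 1965}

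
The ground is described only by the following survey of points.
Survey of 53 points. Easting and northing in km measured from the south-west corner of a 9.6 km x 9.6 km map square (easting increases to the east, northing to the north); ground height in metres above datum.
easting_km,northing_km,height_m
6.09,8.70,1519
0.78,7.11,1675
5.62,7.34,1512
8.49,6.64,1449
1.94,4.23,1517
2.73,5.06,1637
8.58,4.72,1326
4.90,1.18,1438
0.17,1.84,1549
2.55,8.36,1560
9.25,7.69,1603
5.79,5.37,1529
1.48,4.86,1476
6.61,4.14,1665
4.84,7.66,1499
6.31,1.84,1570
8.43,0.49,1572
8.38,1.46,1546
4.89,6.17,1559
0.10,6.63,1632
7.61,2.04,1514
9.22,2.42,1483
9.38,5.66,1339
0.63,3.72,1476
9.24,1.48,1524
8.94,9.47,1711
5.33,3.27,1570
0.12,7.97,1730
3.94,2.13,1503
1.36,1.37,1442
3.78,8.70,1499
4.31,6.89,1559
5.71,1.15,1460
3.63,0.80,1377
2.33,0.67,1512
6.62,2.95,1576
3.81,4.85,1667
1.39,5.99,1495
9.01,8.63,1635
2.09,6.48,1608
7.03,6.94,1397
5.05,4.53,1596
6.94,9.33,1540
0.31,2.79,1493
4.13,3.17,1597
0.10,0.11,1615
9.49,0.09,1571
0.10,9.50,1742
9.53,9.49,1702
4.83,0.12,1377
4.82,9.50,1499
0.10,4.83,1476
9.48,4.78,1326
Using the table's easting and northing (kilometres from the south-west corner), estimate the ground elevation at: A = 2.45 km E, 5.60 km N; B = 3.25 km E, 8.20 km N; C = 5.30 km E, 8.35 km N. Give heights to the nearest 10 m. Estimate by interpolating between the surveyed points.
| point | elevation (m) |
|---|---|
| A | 1610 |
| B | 1500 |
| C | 1500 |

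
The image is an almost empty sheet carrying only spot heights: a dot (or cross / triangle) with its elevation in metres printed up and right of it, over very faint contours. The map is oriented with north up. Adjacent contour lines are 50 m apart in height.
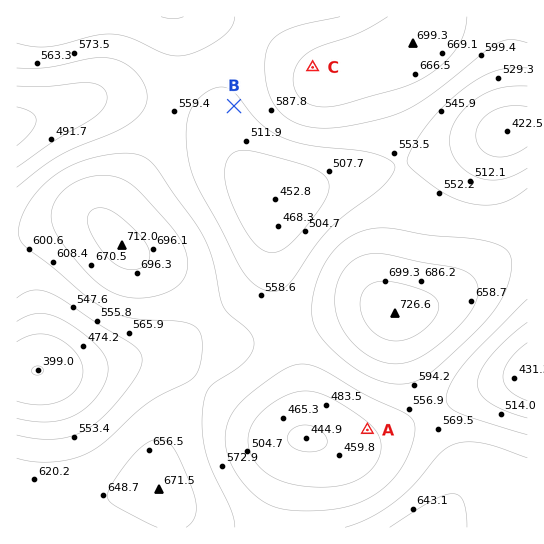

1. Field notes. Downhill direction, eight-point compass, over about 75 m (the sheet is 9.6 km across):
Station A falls SW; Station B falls SW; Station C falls NW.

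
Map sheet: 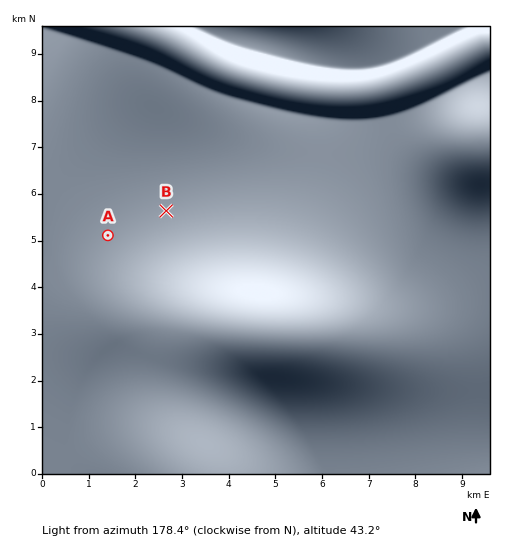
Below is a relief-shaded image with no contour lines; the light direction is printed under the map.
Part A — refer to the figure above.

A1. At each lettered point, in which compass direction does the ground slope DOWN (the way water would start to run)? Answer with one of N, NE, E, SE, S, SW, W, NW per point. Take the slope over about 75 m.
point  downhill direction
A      SW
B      SW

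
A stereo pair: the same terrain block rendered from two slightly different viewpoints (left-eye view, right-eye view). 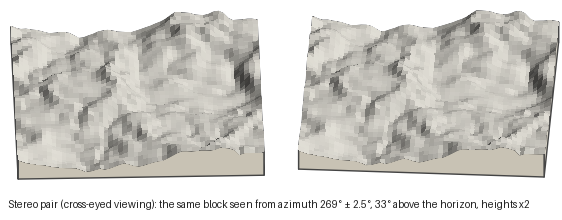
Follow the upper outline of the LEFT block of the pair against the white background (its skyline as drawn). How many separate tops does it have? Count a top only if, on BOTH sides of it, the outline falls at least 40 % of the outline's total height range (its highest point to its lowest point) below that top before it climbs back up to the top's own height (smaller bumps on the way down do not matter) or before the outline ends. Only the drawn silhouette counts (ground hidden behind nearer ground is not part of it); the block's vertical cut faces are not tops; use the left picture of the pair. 0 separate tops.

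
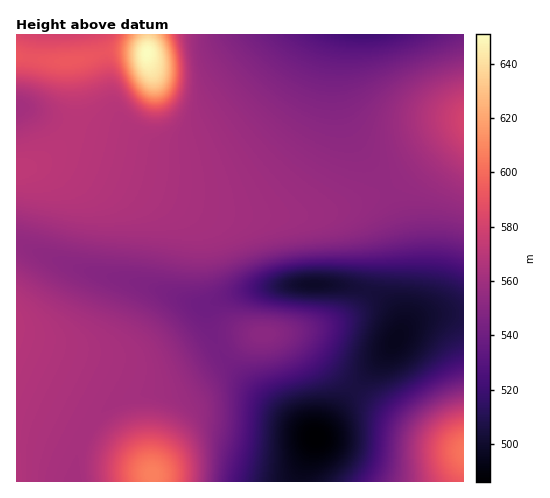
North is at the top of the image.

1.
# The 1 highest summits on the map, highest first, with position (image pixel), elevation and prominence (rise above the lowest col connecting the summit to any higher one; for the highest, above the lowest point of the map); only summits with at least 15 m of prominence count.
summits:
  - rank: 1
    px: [147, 53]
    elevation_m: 651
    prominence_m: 165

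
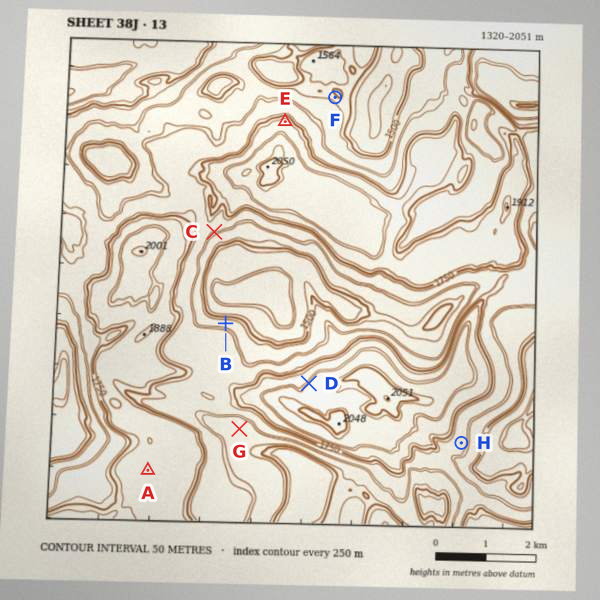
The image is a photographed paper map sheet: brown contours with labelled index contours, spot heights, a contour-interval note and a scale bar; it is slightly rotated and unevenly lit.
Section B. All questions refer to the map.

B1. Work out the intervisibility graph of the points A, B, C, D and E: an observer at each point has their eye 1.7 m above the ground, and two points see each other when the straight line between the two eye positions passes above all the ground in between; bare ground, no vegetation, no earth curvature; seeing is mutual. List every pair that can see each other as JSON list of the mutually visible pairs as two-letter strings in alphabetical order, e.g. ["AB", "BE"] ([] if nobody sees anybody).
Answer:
["BC", "BD", "CD"]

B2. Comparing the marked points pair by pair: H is higher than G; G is higher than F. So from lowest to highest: F G H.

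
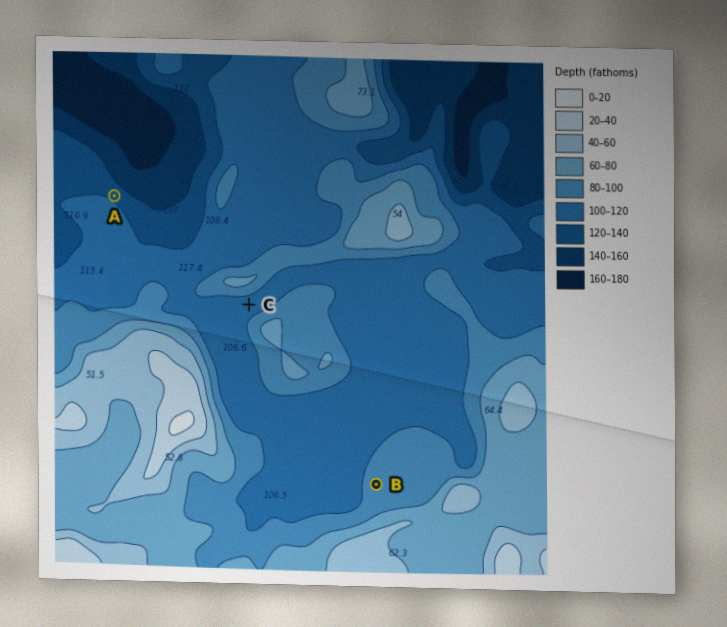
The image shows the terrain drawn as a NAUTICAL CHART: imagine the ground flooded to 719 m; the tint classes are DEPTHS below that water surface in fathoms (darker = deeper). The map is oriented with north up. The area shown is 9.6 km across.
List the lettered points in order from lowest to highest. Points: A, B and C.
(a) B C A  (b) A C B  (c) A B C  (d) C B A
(b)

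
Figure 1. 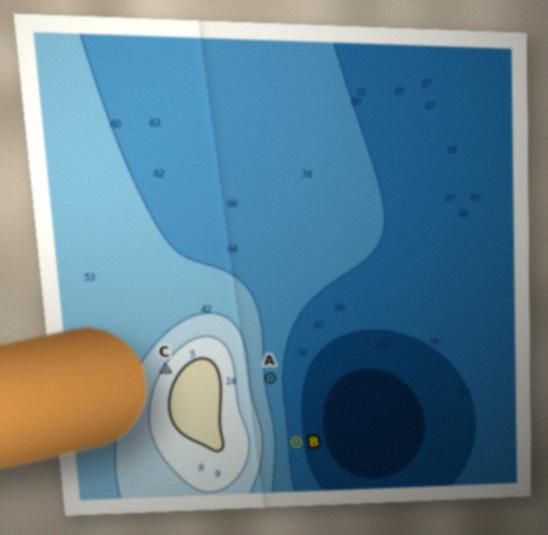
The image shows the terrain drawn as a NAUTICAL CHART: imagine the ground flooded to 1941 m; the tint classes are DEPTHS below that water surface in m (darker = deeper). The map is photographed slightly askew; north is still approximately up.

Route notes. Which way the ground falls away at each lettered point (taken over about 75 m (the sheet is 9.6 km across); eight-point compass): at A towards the E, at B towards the E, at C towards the NW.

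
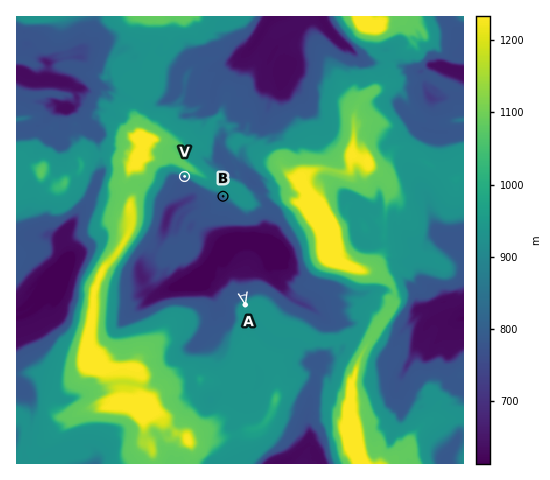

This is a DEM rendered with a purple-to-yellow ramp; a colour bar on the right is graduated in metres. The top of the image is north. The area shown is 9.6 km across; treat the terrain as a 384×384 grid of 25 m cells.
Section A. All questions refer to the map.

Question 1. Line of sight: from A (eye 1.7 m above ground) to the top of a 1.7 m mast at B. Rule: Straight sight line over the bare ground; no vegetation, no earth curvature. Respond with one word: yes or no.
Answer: yes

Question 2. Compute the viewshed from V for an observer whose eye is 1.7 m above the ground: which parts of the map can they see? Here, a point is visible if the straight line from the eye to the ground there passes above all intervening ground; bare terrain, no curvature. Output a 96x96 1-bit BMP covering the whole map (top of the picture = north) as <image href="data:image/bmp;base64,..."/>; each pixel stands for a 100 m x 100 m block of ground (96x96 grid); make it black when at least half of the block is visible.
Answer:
<image width="96" height="96" href="data:image/bmp;base64,Qk2+BAAAAAAAAD4AAAAoAAAAYAAAAGAAAAABAAEAAAAAAIAEAAATCwAAEwsAAAIAAAAAAAAA////AAAAAAAAAAAAAAAAAAAAAAAAAAAAAAAAAAQAAAAAAAAAAAAAAAYAAAAAAAAAAAAAAAYAAAAAAAAAAAAAAAYAAAAAAAAABgAAAA4AAAAAAAAAHgAAAA4AAAAAAAAAPAAgAA4AAAAAAAAAAHAIAA4AAAAAAAAAAfgEAA4AAAAAAAAAw3ACAA4AAAAAAAABjgACAA4AAAAAAAADHAACAA4AAAAAAAACCAADAA4AAAAAAAAGAAABAAcAAAAAAAAMAAAAAAcAAAAAAAAAAAAAAAcAAAAAAAAAEAAAAAMAAAAAAAAAMcAAAAOAAAAAAAAYceAAAAOAAAAAAAAQ4PgAAAOAAAAAAA/wADwAAAGAAAAAAB/gAfwAAAHAAAAAADgAAP4AAADAAAAAAHAAAH4AAADgAAAAAHAAAH4AAABgAAAAAN/ggH4AAABwAAAAAN//wH4AAP4wAAAAAP//gH8AAf/wAAAAAP//gH8AB//4AAAAAHf+AH8AP/8cAAAAAH//A/8A//+eAAAAAH////8A//+AAAAAAH/P//+B/P+AAAAAAH/B///n8P8AAAAAAH/AP///8fwAAAAAAH+AAB////AAAAAAAH+AAA//P+AAAAAAAH+AAAf8P4AAAAAAAD+AAAAwHwAAAAAAAA+AAAAADwAAAAAAAAOAAAAABwAAAAAAAASAAAAAD4AAAAAAAAKD4AAAD8AAAAAAAABD/AAAD4AAAAAAAAAn/gAAD4AAAAAAAAAf/gAAD4AAAAAAAACf/wAAAAAAAAAAAADP/gAAAAAAAAAAAAD//gAAAAAAAAAAAAB/+gAAAAAAAAAAAAB/+8AAAAAAAAAAAAB/f//AAAAAAAAAAAB/P/+AAAAAAAAAAAB/H/4AAAAAAAAAAABfD/gAAAAAAAAAAADfg/AAAAAAAAAAAAAX88AAAAAAAAAAAAAb/4AAAAAAAAAAAAAL/gAAAAAAAAAAAAAF/gAAAAAAAAAAAAAF+AAAAAAAAAAAAAAG4AAAAAAAAAAAAAATAAAAAAAAAAAAAAAQAAAAAAAAAAAAAAAIAAAAAAAAAAAAAAAAAAAAAAAAAAAAAAAAAAAAAAAAAAAAAAAAAAAAAAAAAAAAAAAAAAAAAAAAAAAAAAAAAAAAAAAAAAAAAAAAAAAAAAAAAAAAAAAAAAAAAAAAAAAAAAAAAAAAAAAAAAAAAAAAAAAAAAAAAAAAAAAAAAAAAAAAAAAAAAAAAAAAAAAAAAAAAAAAAAAAAAAAAAAAAAAAAAAAAAAAAAAAAAAAAAAAAAAAAAAAAAAAAAAAAAAAAAAAAAAAAAAAAAAAAAAAAAAAAAAAAAAAAAAAAAAAAAAAAAAAAAAAAAAAAAAAAAAAAAAAAAAAAAAAAAAAAAAAAAAAAAAAAAAAAAAAAAAAAAAAAAAAAAAAAAAAAAAAAAAAAAAAAAAAAAAAAAAAAAAAAAAAAAAAAAAAAAAAAAAAAAAAAAAAAAAAAAAAAAAAAAAAAAAAAAAAAAAAAAAAAAAAAAAAAAAAAAAAAAAAAAAAAAAAAAAAAAA="/>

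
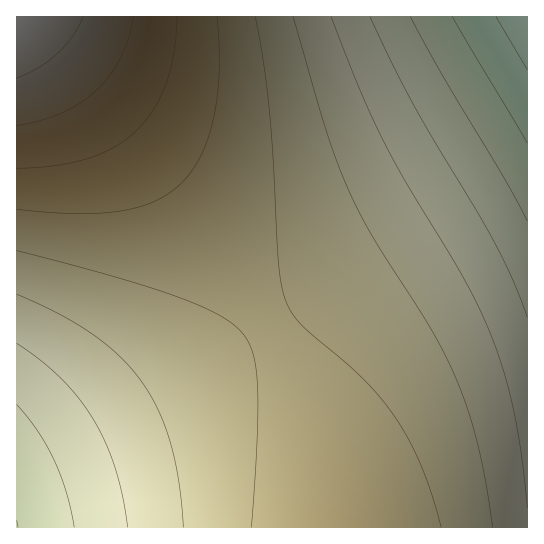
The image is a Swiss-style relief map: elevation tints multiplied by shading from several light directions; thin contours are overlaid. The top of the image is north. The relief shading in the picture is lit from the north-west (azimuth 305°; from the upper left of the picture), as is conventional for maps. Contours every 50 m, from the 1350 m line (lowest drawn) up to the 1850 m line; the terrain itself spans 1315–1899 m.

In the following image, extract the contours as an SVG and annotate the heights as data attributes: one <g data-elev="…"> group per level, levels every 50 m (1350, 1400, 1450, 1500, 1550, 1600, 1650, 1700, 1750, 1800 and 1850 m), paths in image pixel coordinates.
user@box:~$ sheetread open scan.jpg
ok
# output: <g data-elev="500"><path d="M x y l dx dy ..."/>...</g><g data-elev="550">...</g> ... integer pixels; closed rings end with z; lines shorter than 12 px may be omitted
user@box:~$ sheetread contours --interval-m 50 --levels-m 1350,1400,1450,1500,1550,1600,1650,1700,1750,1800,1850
<g data-elev="1350"><path d="M527 70l-31-53"/></g><g data-elev="1400"><path d="M527 143l-75-126"/></g><g data-elev="1450"><path d="M527 221l-24-44-63-106-30-54"/></g><g data-elev="1500"><path d="M17 405l20 25 17 29 12 32 8 36"/><path d="M527 317l-13-35-17-35-82-139-45-91"/></g><g data-elev="1550"><path d="M527 508l-6-53-7-43-10-39-13-38-27-56-57-96-24-44-24-51-28-71"/><path d="M17 343l24 17 20 18 18 20 14 21 13 24 9 26 8 28 5 30"/></g><g data-elev="1600"><path d="M493 527l-14-76-8-32-10-29-12-27-14-26-61-98-25-48-23-60-33-114"/><path d="M17 294l42 20 34 20 27 23 22 25 16 28 13 33 8 39 4 45"/></g><g data-elev="1650"><path d="M441 527l-9-33-11-28-12-25-14-23-16-22-17-18-62-55-9-12-6-12-4-16-3-22-5-106-5-54-5-44-8-40"/><path d="M17 251l97 26 63 20 41 17 14 9 10 10 6 9 5 12 5 32-1 56-6 85"/></g><g data-elev="1700"><path d="M17 209l58 5 46-3 18-4 16-6 14-8 12-9 10-13 10-15 7-18 6-20 3-23 2-25-2-53"/></g><g data-elev="1750"><path d="M17 168l38-2 32-7 27-12 22-16 17-21 13-27 8-32 3-34"/></g><g data-elev="1800"><path d="M17 126l24-6 21-7 19-10 16-13 13-15 10-17 8-20 5-21"/></g><g data-elev="1850"><path d="M17 78l22-11 18-13 15-17 11-20"/></g>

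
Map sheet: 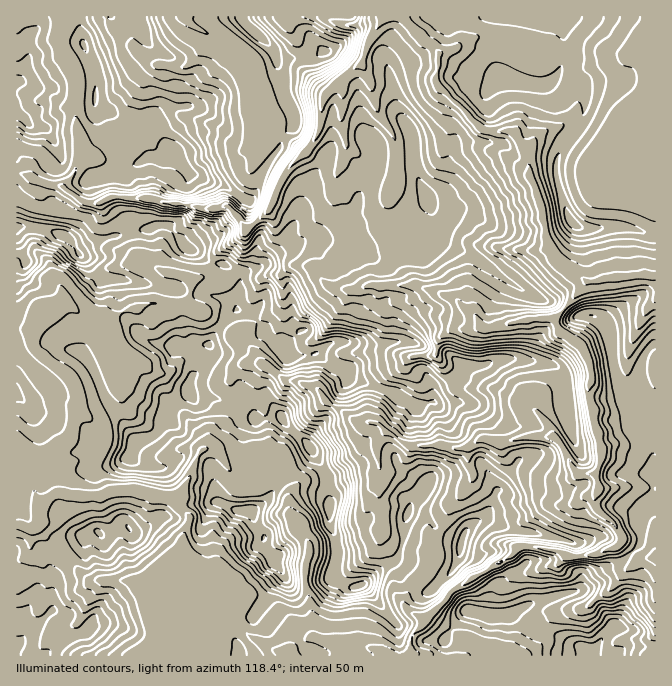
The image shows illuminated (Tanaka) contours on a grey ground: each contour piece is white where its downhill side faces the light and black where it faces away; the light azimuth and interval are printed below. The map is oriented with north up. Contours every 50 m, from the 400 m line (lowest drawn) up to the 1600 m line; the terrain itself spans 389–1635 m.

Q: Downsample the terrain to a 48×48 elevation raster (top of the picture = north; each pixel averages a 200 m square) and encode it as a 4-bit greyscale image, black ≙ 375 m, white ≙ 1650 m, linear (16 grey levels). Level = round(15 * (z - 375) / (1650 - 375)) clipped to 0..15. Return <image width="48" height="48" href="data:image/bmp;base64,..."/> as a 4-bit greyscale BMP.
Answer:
<image width="48" height="48" href="data:image/bmp;base64,Qk32BAAAAAAAAHYAAAAoAAAAMAAAADAAAAABAAQAAAAAAIAEAAATCwAAEwsAABAAAAAAAAAAAAAAABEREQAiIiIAMzMzAERERABVVVUAZmZmAHd3dwCIiIgAmZmZAKqqqgC7u7sAzMzMAN3d3QDu7u4A////AMy7qpiId3d4iHd3d3ZmZneHiIiJmrqqmMy7u6mYd3eIh3d3d3d3d3iIiIiZmqqqmMy7u7qYd3d4eIh3d3d4h2eImZmZmImql8u7uqmYd3d3iIiIiIiId3Z5mZmZiHeIdru7qZmId3d3eIiYiqqod4dniIiZmIdndbu6qYiId3d3iJq5q7u5iIh2Z4d3eIdlVaqqqpmIh3eIiau5m7qpiIiIZmd2VnZVRKqqqqqpiHiIm7y5m7qYmIiJh2VlVERERKqqu7u6mIiZq8upm7mIiIiJh2VVZmVDRJmau7u7qYmaq8uZq6mIiYiJmHd2ZVRDRJmZqqu6qpmrzLqZvKmIiYh4iHdlREM0VJmZmZqpmZq8zLqavLmIiZh3eHdUQzI0RZmZmZmZmZq7uruqvLl3iZh3d3ZVQzI0RJmaqqq7u6q7qqu7vKl3eJh3Z2ZVQyI0RZmaqqvMy7qqqqq7y5h3d4h2ZmZVQzI0RJqaqqvMy7qqu7u825d3dmZVVUVVREIkRKqqqqvMzLuru7vMyod2Z3ZmVERENEI0RKqqqqu7zMu7zMzLqYdmeId2ZVRERTI0RLuqqqq7zMzMzMzKmId4mZmHdlRERTI0RLqqqqqrzN3MzMu5iJmJmZmHdlREVTI0RLqqqqqqvN3Mu7qZiaqpmIh3ZlVEVSJERKqqqqqqu83Mu6q6qrqYd4d3d2ZVVCJERKqqqqqqvMzMu7vLu6qYdmVmZmZVQyJDRKqqqqqrzMzcu7zLu6qYh3VUNERDIhNDNKqqqqq7u8zMu8u7qZiHd2QzIiIiEjRDI6qqqqqqu7u8zLu6l3dmZlQzIiIiE0RDIqqqqru6q7u8zLqpd2ZmVUQzMzNEMSMzIbqqq8y7u7u7y7qYdmVVVEQzNERDIREREcuqvMzLu7u7u6mHZmZmVVVEREQyEQAAANy83dy7u7y7uqmHd2ZmZmVVVEMhEREREdzd7tzLzN3KmZiHd3ZmZmZlRDIhEiIREe7v7d3MzNy6h4eHd3ZmZmZlVEMhEzMyIu7t3MzM3cuph3d3d2ZmZmZmVUMhJEMzItzMy7zLuqmIiXZ3dmZmZmZmVUMhNCIiIszMu7qqqrupqoV3ZmZmZmZlVDIRMyIiIsu7zMzMzNzLmZZmZmZmVmZlRDISMiIiIszMzMzczdy6mZdWZmZmVmVUQyESMiIiIszNzMzN3dy5mIh1ZlZmVlVEMyISMyIiIt3dzMzM3cupmIiGVlZmVlREMyESMyIiIu7tzMzMzMuqmIiYVVZlVlRDIiEiIzIiIv7dzd3MzLu6mIiYVUVVVUQyIzIzMzMiIu7dzdzMzLu6mIiXVEVFVEMiNDM0QzMiIu7tzdy7u7qqmImXVEREVDIjRERERDMiIu7dzdy7qqqZiImXZURERDIzRERERDMiIu7czcu6qpmYiImYh2RERDIzRERERDMiIu3c3cuqqpiIiJmIiHU0QzIjNERERDMiIt3c3burqYiIiamIh3UzMyMzM0RERDMyIt3c3Lu7mIiJmpd3dlUzMjNEREREREMyIg=="/>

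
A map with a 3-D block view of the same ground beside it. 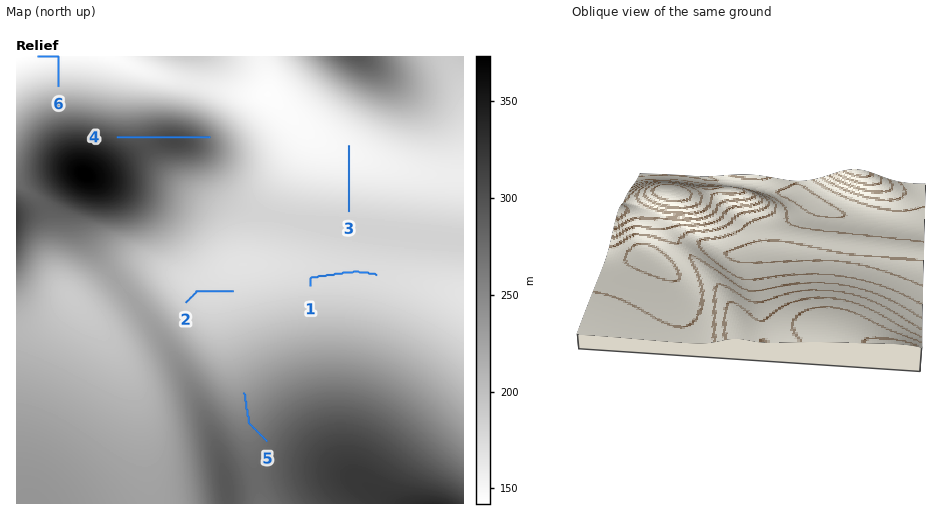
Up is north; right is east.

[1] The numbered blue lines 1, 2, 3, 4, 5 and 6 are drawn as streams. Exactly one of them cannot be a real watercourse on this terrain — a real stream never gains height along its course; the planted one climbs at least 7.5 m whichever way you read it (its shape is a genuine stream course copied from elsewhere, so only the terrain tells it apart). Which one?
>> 4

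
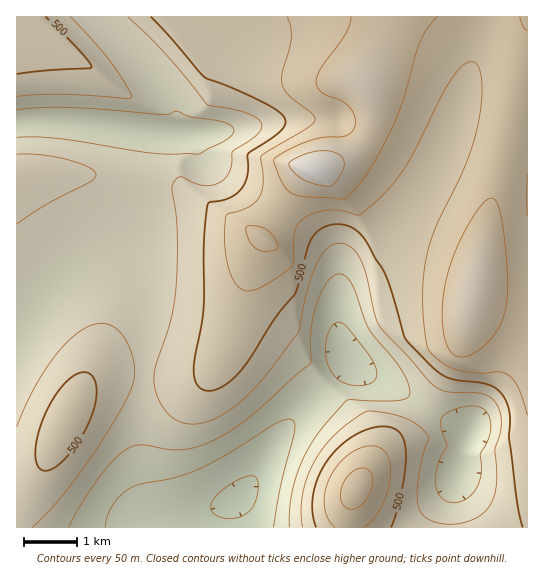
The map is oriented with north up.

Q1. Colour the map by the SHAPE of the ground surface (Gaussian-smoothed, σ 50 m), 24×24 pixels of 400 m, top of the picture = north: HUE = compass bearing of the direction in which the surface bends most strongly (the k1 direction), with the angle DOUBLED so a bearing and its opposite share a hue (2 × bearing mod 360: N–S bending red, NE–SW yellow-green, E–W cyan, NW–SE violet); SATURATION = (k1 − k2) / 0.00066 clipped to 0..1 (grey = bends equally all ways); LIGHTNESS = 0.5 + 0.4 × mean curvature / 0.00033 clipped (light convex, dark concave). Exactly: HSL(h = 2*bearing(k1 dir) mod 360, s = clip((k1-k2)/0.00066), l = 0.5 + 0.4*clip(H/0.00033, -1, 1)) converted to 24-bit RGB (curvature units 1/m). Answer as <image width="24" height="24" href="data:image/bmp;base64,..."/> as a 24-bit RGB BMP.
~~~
<image width="24" height="24" href="data:image/bmp;base64,Qk32BgAAAAAAADYAAAAoAAAAGAAAABgAAAABABgAAAAAAMAGAAATCwAAEwsAAAAAAAAAAAAAtoZzq5xtbotgUndhVXFeandae4RTeYdMbX5KYnFQXWdZRTNubkCau3O716qy5NC+o8WPMK12JJxaOYRcSlRvm0uAuUB5qlxuvoB7vph8lZlvW3ptVm9ubXFjhX1djYxVdIRPV3VMSmtXLENmPlCNgHev07jG8N3b383EeaeaPY1uMGxSKkJMaz5oqUBjt4xzu4CIzZmLrZaBaYGAUmZ3ZGF2iWxomYJijZFcYIFTRnVWJV5mLHSCVJ2pprm46NTS79TVxZezb2aORmJeHS84LytEll5VvKh8rYCR0pqUxJqPhXiRT1+EVVSDkmuMo3ZzoI1yfI9nUYJgKXFnHXltMZl8Z659ycKg5bWw3Ymqv1acg1SeBZHiABWx5XbiurN9lXqYyZiU0qGap4SXUlqRSE2OgGObq36SsIiFnZSBaox1QYJyHnZiIoRaOJpNjbJay5pz6JzRxKr27036RRcmDiIlWk8f8saWan6Ls5WO06Scuo2YZVycQkuTY1icq4CkupCZsJGRkZSHYoyKNoBzJndTLn4+OdZcge+34yQblgAQuAALjS4nEh4hDiUf1v6CV4SGmJuBx6KTw4+SimuhREuTTlKWlnqhuZGcvZabp5CYeX+SWXuKQnx1JfaJGMBMSykTYBwOfRIZzRkUzUIjVTg4ANaeaOF4ToN/aZB0sqKEwJKJpHWaUU6QS1WMeHCTrIqPvZKRs46TmYKaaG6OW86SJb2DQSU3WCYraSclcicswDQv9Mm0r+74ONfiVqOMUIF6WolwlZ9ztJV+pXeEaluMTVWDaGuEnISAt5GEtYyEn3+He3GNhOx1MB9LTiJadilXkjVNa8Xxtdjw4s26t62VUZKfU56aWoB5V4RvcJJlo5hzoHd0gGWJU1N/Y2Z8kH92sY92to93o4J2jXd2p+lUJxtaNBtwkyXKtfbgXYWgd32TzbScy7ufapSdVI6YZn96XYFxYYhjjZVrln9whmqCYFp9YWB7iXNyrIhwuI9vqoptoZlvuedBGxxfGhtrNLDZkL51YHyNaIKSvrCV18Oifp2YV36Scn58Z4B2ZINqeIlqioRvgG95ZV98X159hnCCpnxyuopxs4xtvLpvmeBBHSJhGyNfaeE1daxtYYWOXoSRrayI2sWdp6CGXHSLen1+cn97bIBycIJsfoJxenJ2Y2N7XF9/dWuFn3d/u4F6vot5x/G8rDrMKyJjHSFRdes9ZJp/YoyOWYWOhZ1718GUtqWGY3CFf32AeX5+dH96cn9zdn9zc3l4Zm17W2d/Y2iFlneSvoyX1fbt7Yp3oiliVSxgIyJEZ/dVXIyDYY2HWIWKbZGDzbiJxayEanCDgn2CfnyAen5/eH97d354dHx7aHV9W2+BWnGHg9jfr/D14jdJ6hYtsydFbDNUMZFwVet6VYuBXouCWISHY4aGvax/z7GDiW98hX6HgX2GfXyFe36FeX+GdX+JanuOW4GYcfrkNp64gzJExCU66B831SI/xkJnkvnIVI+KUoqCWYmAV4SEWXqAqZ5407KDloJyj4Kvgn+sfoKvfoe1foy9fI7FdYzMkujVNkJwTC9AaDRBnjJC406FzdP+0u75nIe7aHeYWIqKV4eBV4KCUnN9lZRx0rGBpo92pprVlJPXjpXViZXRgZDJc4S/Xne1wVaaoyXTMDXobJr/zN7/zNr/6Nf06svw43v0zHSxbX2NW4SFV36BTm98aYZ9yqx+t5x6a3cWdnEaa10UWUgLQzQEMycAMykAMy8ALjMAJTMAITMAITMAQFMBkJMFrY0Regsw8XpfoIl9ZX2FWnmATWx8XnR9vKN7xad+RU0MTEkKVUsNZVQWeWQkKOZQfd3/VEbs7kPXfbNLOJNQOIYrVYEifIwZgHYRMEYZzOd0qqSIcHWHYXSBUGt8U2t7qJh4zK6BiHzRf3/Pg4rRiJbWzPr/fs7/fy17dCxuvzpJosvhc4HPcYLPeofNlJDNrZfTfLHYoMqgpIqJiXWNaW6CV2t+TWZ7l5FyzrGDhX22f364f4a3xfzxXD3UfCtnditodzFtm/Wod4WVboGUZ4eWZo6adY+di4mllpOrq5SNp3qAlnWGe3GEYGt+TGR7aomBya+BgX6IfoSNqfTXvDaUeytYdytccy1gauqLfrSMe36BdYCAbYB6ZYFxZINodolplpFvo4VwpXdxmnJ3iHR/am19UWZ8YXeAv6p/fo6LqPbYqzdweSxQdytSdC1VR9WJi9mmgH2CfnyBenx/dn17b31zaH5ocoJmiYxmmYhmn39pmnhtjHVydHJ8WGx8V3B+r6J8"/>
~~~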